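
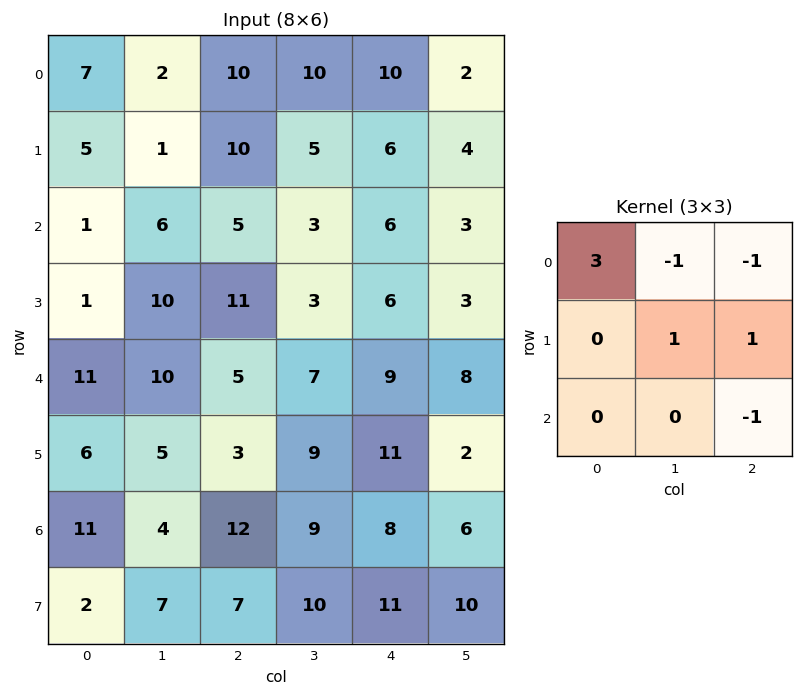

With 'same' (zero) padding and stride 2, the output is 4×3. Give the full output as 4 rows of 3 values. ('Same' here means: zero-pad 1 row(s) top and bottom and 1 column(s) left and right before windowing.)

Output[0,0]: The receptive field on the zero-padded input at this output position is [0 0 0 / 0 7 2 / 0 5 1]. Elementwise product with the kernel and sum: 0·3 + 0·-1 + 0·-1 + 7·1 + 2·1 + 1·-1.
Output[0,1]: The receptive field on the zero-padded input at this output position is [0 0 0 / 2 10 10 / 1 10 5]. Elementwise product with the kernel and sum: 0·3 + 0·-1 + 0·-1 + 10·1 + 10·1 + 5·-1.

8 15 8
-9 -7 11
5 19 15
-3 14 18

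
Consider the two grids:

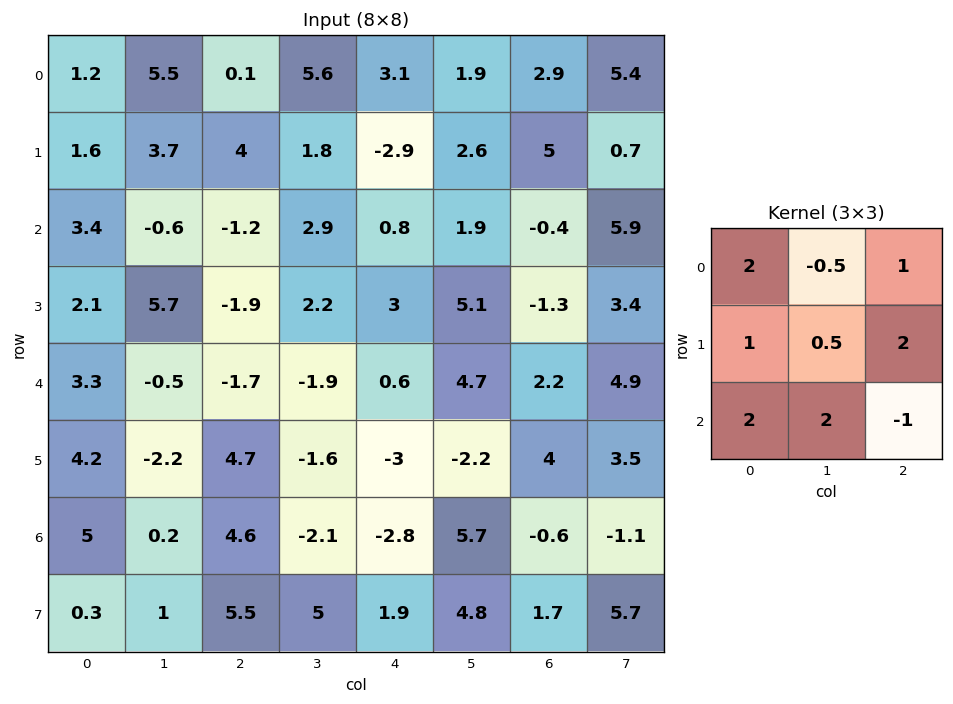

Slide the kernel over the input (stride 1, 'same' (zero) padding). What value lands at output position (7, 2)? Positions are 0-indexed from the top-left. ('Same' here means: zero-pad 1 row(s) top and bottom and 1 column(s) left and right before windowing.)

9.75

The receptive field on the zero-padded input at this output position is [0.2 4.6 -2.1 / 1 5.5 5 / 0 0 0]. Elementwise product with the kernel and sum: 0.2·2 + 4.6·-0.5 + -2.1·1 + 1·1 + 5.5·0.5 + 5·2 + 0·2 + 0·2 + 0·-1.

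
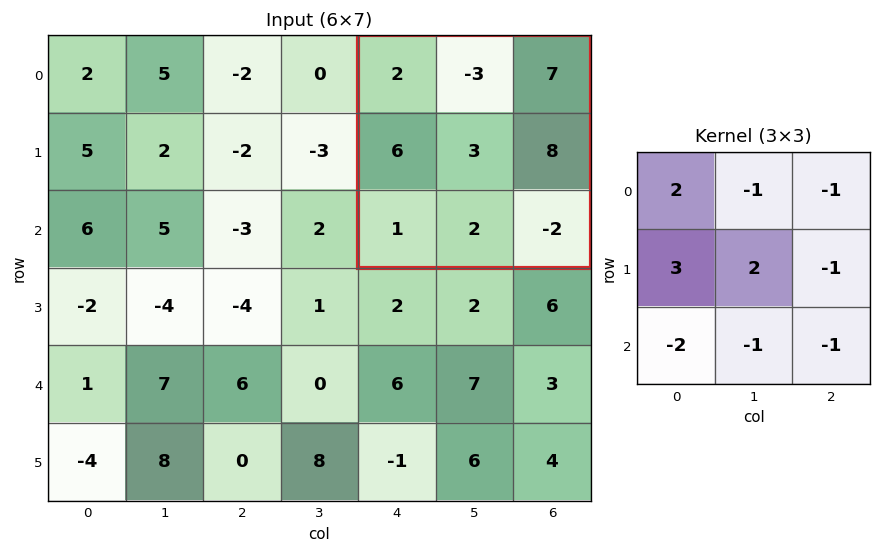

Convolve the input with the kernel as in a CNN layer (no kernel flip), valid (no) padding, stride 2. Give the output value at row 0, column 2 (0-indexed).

14

The receptive field on the input at this output position is [2 -3 7 / 6 3 8 / 1 2 -2]. Elementwise product with the kernel and sum: 2·2 + -3·-1 + 7·-1 + 6·3 + 3·2 + 8·-1 + 1·-2 + 2·-1 + -2·-1.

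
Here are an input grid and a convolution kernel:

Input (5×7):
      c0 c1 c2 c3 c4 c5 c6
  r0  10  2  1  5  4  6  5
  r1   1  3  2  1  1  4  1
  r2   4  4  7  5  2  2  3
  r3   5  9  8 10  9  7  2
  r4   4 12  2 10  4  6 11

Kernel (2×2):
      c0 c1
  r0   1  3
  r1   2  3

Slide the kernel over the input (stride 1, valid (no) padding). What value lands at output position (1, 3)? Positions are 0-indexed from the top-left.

The receptive field on the input at this output position is [1 1 / 5 2]. Elementwise product with the kernel and sum: 1·1 + 1·3 + 5·2 + 2·3.

20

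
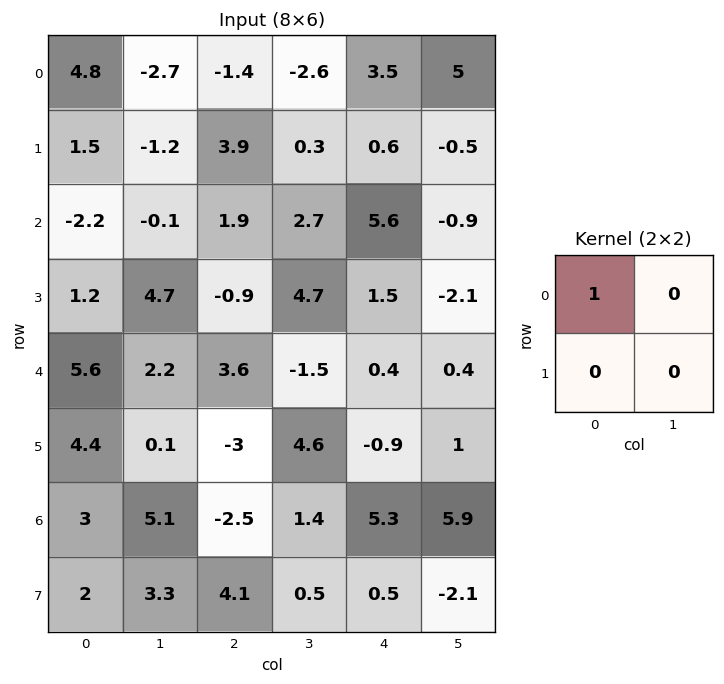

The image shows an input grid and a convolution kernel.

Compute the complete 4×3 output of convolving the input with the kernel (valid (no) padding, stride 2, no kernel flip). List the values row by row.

4.8 -1.4 3.5
-2.2 1.9 5.6
5.6 3.6 0.4
3 -2.5 5.3

Output[0,0]: The receptive field on the input at this output position is [4.8 -2.7 / 1.5 -1.2]. Elementwise product with the kernel and sum: 4.8·1.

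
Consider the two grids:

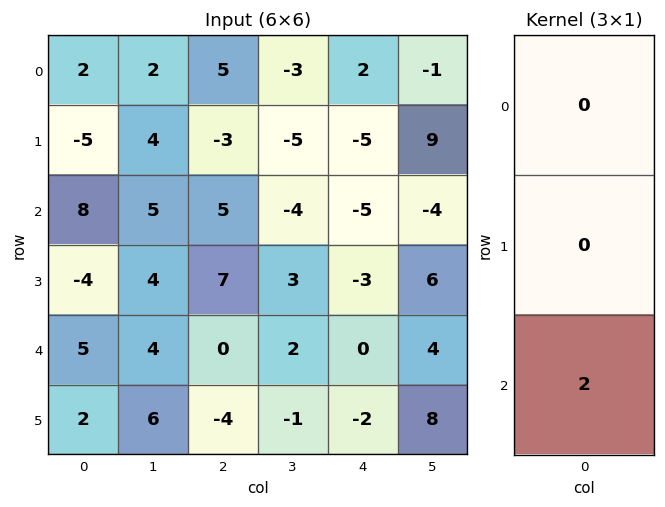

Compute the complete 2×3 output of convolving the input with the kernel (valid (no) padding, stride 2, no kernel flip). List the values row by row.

Output[0,0]: The receptive field on the input at this output position is [2 / -5 / 8]. Elementwise product with the kernel and sum: 8·2.

16 10 -10
10 0 0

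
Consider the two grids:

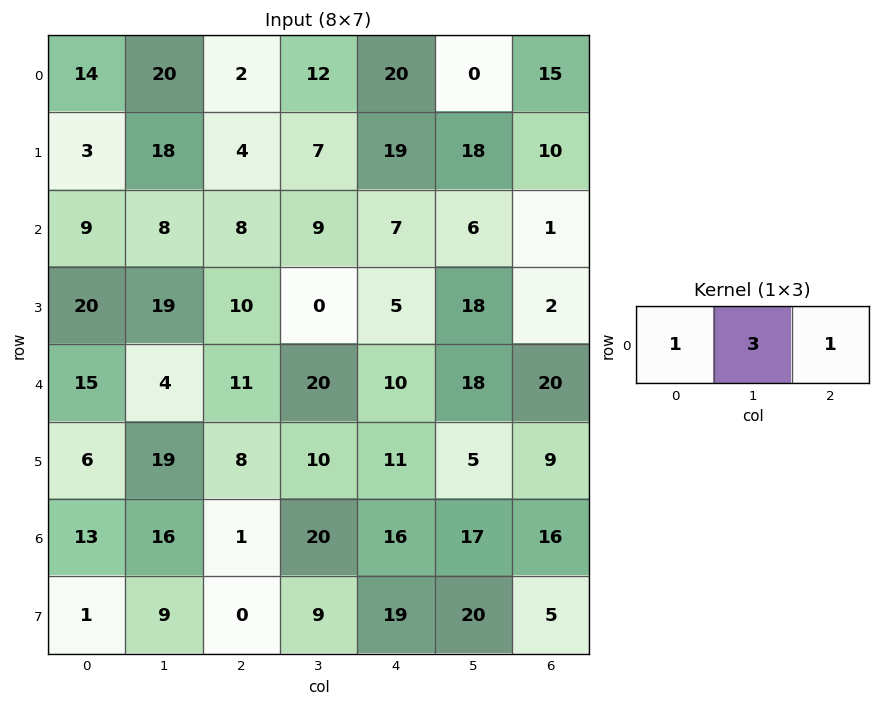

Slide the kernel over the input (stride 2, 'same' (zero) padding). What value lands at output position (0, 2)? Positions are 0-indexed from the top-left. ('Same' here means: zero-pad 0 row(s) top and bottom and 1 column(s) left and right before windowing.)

The receptive field on the zero-padded input at this output position is [12 20 0]. Elementwise product with the kernel and sum: 12·1 + 20·3 + 0·1.

72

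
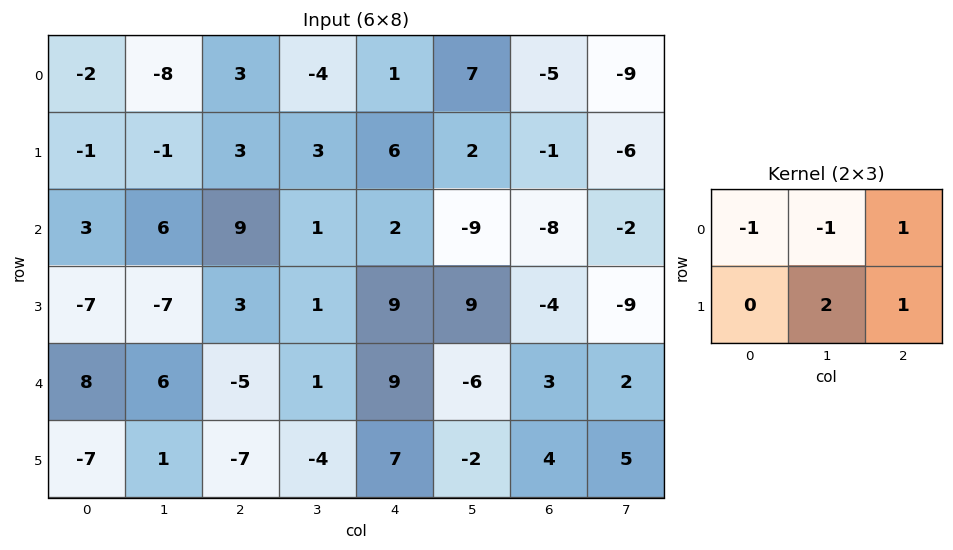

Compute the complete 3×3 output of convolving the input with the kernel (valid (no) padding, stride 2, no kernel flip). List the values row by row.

Output[0,0]: The receptive field on the input at this output position is [-2 -8 3 / -1 -1 3]. Elementwise product with the kernel and sum: -2·-1 + -8·-1 + 3·1 + -1·2 + 3·1.

14 14 -10
-11 3 13
-24 12 0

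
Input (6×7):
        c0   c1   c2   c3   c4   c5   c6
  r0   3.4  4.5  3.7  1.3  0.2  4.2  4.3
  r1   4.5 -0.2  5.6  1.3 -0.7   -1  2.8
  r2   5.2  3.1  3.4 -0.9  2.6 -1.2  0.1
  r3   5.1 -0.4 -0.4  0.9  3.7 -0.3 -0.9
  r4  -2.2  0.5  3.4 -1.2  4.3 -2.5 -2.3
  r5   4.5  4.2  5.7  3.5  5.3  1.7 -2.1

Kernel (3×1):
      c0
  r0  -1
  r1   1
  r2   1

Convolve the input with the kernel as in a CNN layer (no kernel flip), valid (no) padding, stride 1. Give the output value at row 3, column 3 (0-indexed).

The receptive field on the input at this output position is [0.9 / -1.2 / 3.5]. Elementwise product with the kernel and sum: 0.9·-1 + -1.2·1 + 3.5·1.

1.4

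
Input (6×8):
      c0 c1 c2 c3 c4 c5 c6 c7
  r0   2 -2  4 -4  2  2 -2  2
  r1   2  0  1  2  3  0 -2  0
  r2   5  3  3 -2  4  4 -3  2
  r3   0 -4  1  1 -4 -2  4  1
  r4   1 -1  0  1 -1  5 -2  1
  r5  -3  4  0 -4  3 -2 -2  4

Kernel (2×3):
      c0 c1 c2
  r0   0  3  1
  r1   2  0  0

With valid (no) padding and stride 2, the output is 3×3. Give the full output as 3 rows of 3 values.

Output[0,0]: The receptive field on the input at this output position is [2 -2 4 / 2 0 1]. Elementwise product with the kernel and sum: -2·3 + 4·1 + 2·2.

2 -8 10
12 0 1
-9 2 19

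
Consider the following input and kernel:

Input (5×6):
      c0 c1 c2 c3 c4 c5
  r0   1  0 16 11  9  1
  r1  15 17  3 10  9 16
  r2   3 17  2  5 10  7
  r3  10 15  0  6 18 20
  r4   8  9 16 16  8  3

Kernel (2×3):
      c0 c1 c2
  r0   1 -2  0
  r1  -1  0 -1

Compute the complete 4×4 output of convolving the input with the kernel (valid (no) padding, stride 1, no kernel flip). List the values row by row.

Output[0,0]: The receptive field on the input at this output position is [1 0 16 / 15 17 3]. Elementwise product with the kernel and sum: 1·1 + 0·-2 + 15·-1 + 3·-1.

-17 -59 -18 -33
-24 -11 -29 -20
-41 -8 -26 -41
-44 -10 -36 -49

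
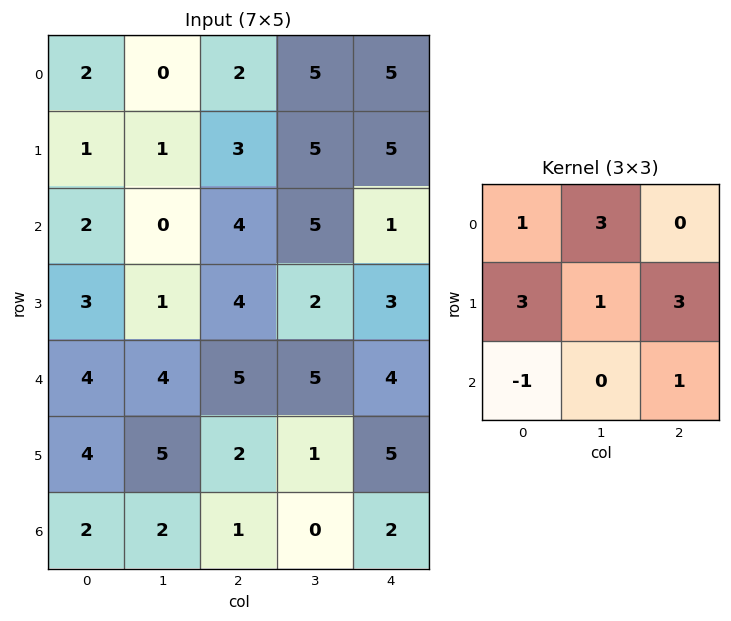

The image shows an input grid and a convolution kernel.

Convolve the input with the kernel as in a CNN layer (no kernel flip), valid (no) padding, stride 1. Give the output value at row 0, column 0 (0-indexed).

The receptive field on the input at this output position is [2 0 2 / 1 1 3 / 2 0 4]. Elementwise product with the kernel and sum: 2·1 + 0·3 + 1·3 + 1·1 + 3·3 + 2·-1 + 4·1.

17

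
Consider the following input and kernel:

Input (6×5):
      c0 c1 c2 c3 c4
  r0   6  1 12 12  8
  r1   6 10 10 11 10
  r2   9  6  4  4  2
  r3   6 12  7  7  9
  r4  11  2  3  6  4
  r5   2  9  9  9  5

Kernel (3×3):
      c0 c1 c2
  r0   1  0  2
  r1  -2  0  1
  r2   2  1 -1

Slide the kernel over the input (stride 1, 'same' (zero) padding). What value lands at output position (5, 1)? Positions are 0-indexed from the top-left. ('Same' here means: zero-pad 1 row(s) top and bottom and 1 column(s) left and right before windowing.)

22

The receptive field on the zero-padded input at this output position is [11 2 3 / 2 9 9 / 0 0 0]. Elementwise product with the kernel and sum: 11·1 + 3·2 + 2·-2 + 9·1 + 0·2 + 0·1 + 0·-1.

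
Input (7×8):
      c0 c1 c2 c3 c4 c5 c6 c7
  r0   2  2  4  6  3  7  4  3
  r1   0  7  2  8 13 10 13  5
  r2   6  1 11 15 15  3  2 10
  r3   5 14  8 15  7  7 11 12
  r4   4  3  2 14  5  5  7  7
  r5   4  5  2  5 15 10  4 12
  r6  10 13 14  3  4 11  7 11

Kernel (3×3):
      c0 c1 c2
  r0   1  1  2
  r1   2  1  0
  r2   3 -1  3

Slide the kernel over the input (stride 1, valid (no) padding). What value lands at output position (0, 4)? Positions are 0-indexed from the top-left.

102

The receptive field on the input at this output position is [3 7 4 / 13 10 13 / 15 3 2]. Elementwise product with the kernel and sum: 3·1 + 7·1 + 4·2 + 13·2 + 10·1 + 15·3 + 3·-1 + 2·3.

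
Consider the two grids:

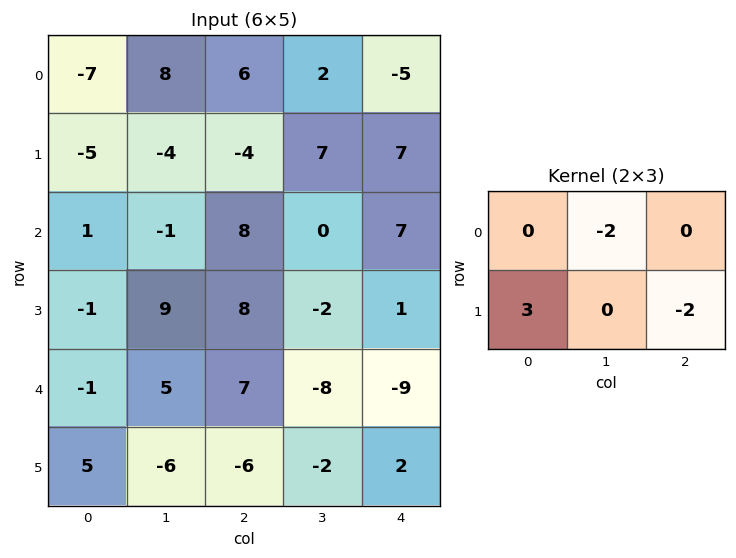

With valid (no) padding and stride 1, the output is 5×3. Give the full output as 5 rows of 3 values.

-23 -38 -30
-5 5 -4
-17 15 22
-35 15 43
17 -28 -6

Output[0,0]: The receptive field on the input at this output position is [-7 8 6 / -5 -4 -4]. Elementwise product with the kernel and sum: 8·-2 + -5·3 + -4·-2.
Output[0,1]: The receptive field on the input at this output position is [8 6 2 / -4 -4 7]. Elementwise product with the kernel and sum: 6·-2 + -4·3 + 7·-2.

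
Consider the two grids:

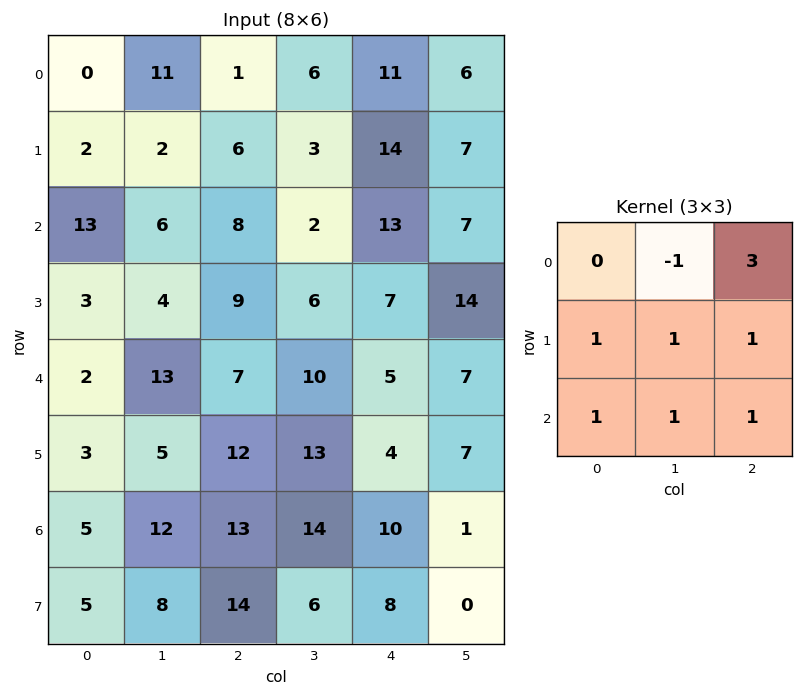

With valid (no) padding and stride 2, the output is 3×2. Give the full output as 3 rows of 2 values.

Output[0,0]: The receptive field on the input at this output position is [0 11 1 / 2 2 6 / 13 6 8]. Elementwise product with the kernel and sum: 11·-1 + 1·3 + 2·1 + 2·1 + 6·1 + 13·1 + 6·1 + 8·1.

29 73
56 81
58 71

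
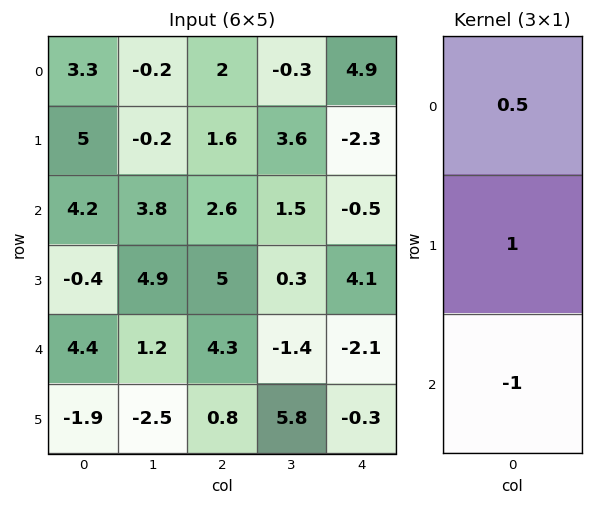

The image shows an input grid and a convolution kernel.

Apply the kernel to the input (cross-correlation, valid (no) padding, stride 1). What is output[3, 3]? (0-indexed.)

The receptive field on the input at this output position is [0.3 / -1.4 / 5.8]. Elementwise product with the kernel and sum: 0.3·0.5 + -1.4·1 + 5.8·-1.

-7.05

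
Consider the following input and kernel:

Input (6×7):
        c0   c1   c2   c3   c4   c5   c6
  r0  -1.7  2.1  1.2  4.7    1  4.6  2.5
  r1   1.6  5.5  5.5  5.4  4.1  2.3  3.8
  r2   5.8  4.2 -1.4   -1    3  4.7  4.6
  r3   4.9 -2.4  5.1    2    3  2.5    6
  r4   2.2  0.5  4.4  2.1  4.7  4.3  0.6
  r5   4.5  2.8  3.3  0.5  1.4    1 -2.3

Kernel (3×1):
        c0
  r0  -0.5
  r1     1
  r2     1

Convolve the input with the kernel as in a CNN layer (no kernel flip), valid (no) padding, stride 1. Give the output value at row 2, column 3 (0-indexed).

4.6

The receptive field on the input at this output position is [-1 / 2 / 2.1]. Elementwise product with the kernel and sum: -1·-0.5 + 2·1 + 2.1·1.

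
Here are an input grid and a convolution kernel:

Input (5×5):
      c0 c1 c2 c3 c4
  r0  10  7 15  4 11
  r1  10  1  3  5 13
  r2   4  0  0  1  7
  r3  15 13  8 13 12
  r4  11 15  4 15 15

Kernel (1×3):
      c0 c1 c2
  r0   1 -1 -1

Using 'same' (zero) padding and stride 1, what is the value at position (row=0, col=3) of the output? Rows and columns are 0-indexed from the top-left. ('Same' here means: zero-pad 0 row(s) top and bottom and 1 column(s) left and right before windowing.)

0

The receptive field on the zero-padded input at this output position is [15 4 11]. Elementwise product with the kernel and sum: 15·1 + 4·-1 + 11·-1.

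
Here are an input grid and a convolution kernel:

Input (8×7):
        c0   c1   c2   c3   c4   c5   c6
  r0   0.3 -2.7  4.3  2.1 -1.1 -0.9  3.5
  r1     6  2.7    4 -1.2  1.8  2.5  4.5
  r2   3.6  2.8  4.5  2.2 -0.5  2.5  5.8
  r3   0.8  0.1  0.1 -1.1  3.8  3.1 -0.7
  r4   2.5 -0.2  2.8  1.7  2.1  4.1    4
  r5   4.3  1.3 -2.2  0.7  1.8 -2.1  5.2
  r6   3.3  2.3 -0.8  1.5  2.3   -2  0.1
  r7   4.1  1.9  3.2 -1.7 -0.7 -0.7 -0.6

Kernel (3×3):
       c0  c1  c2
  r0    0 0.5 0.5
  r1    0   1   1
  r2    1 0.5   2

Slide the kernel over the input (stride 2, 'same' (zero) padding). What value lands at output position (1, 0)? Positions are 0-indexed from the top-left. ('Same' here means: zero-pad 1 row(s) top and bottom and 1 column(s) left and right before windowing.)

11.35

The receptive field on the zero-padded input at this output position is [0 6 2.7 / 0 3.6 2.8 / 0 0.8 0.1]. Elementwise product with the kernel and sum: 6·0.5 + 2.7·0.5 + 3.6·1 + 2.8·1 + 0·1 + 0.8·0.5 + 0.1·2.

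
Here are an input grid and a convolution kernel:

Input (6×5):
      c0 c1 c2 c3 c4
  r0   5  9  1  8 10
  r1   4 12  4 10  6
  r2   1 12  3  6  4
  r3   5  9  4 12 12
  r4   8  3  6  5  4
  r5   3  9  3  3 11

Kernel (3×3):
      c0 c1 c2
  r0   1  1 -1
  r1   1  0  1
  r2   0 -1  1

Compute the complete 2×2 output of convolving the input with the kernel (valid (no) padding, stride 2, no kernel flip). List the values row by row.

12 7
22 20

Output[0,0]: The receptive field on the input at this output position is [5 9 1 / 4 12 4 / 1 12 3]. Elementwise product with the kernel and sum: 5·1 + 9·1 + 1·-1 + 4·1 + 4·1 + 12·-1 + 3·1.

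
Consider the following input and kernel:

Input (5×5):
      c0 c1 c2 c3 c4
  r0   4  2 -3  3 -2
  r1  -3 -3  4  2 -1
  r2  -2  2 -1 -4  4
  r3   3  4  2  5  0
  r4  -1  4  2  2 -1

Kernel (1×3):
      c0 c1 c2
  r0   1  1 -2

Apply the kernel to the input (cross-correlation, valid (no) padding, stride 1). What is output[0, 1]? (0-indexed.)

-7

The receptive field on the input at this output position is [2 -3 3]. Elementwise product with the kernel and sum: 2·1 + -3·1 + 3·-2.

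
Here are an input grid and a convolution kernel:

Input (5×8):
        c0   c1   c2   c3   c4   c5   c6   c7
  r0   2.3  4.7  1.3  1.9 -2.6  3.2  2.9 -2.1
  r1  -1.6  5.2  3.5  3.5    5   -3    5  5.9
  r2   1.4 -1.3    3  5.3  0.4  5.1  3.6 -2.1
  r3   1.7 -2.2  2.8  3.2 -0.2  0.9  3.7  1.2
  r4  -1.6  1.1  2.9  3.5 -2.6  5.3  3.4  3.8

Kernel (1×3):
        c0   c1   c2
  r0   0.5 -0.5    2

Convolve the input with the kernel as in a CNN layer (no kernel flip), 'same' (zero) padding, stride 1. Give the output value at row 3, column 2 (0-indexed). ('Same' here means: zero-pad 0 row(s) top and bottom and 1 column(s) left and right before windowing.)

3.9

The receptive field on the zero-padded input at this output position is [-2.2 2.8 3.2]. Elementwise product with the kernel and sum: -2.2·0.5 + 2.8·-0.5 + 3.2·2.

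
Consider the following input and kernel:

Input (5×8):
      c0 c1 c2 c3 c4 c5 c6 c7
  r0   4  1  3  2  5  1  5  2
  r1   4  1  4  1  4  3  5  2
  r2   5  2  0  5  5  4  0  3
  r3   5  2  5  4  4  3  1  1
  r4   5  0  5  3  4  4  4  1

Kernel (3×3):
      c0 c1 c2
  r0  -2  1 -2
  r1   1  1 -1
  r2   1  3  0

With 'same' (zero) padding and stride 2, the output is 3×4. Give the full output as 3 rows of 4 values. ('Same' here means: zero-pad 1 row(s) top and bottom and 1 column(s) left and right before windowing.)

Output[0,0]: The receptive field on the zero-padded input at this output position is [0 0 0 / 0 4 1 / 0 4 1]. Elementwise product with the kernel and sum: 0·-2 + 0·1 + 0·-2 + 0·1 + 4·1 + 1·-1 + 0·1 + 4·3.

15 15 19 22
20 14 18 2
6 -5 -7 0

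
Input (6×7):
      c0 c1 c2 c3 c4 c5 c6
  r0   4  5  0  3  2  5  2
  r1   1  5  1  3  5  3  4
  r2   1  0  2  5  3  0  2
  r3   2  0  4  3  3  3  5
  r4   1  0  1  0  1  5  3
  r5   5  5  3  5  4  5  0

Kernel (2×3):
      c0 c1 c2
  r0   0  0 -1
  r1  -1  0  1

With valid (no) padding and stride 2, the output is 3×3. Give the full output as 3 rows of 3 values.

0 2 -3
0 -4 0
-3 0 -7

Output[0,0]: The receptive field on the input at this output position is [4 5 0 / 1 5 1]. Elementwise product with the kernel and sum: 0·-1 + 1·-1 + 1·1.
Output[0,1]: The receptive field on the input at this output position is [0 3 2 / 1 3 5]. Elementwise product with the kernel and sum: 2·-1 + 1·-1 + 5·1.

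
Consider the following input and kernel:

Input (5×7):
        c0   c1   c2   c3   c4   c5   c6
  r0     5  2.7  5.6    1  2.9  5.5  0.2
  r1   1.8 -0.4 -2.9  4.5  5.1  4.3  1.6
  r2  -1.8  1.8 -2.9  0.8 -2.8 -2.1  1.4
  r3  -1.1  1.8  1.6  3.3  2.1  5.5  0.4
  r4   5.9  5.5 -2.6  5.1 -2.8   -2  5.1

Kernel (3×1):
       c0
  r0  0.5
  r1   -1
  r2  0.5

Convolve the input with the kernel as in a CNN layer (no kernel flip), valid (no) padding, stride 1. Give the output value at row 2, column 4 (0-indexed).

The receptive field on the input at this output position is [-2.8 / 2.1 / -2.8]. Elementwise product with the kernel and sum: -2.8·0.5 + 2.1·-1 + -2.8·0.5.

-4.9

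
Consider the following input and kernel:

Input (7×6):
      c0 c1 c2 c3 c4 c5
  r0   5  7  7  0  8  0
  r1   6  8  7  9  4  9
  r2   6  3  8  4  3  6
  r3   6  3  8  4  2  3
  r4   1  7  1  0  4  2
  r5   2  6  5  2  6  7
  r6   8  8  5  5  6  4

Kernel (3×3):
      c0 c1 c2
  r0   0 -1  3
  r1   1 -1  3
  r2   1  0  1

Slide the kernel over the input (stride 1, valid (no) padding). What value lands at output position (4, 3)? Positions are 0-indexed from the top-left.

The receptive field on the input at this output position is [0 4 2 / 2 6 7 / 5 6 4]. Elementwise product with the kernel and sum: 4·-1 + 2·3 + 2·1 + 6·-1 + 7·3 + 5·1 + 4·1.

28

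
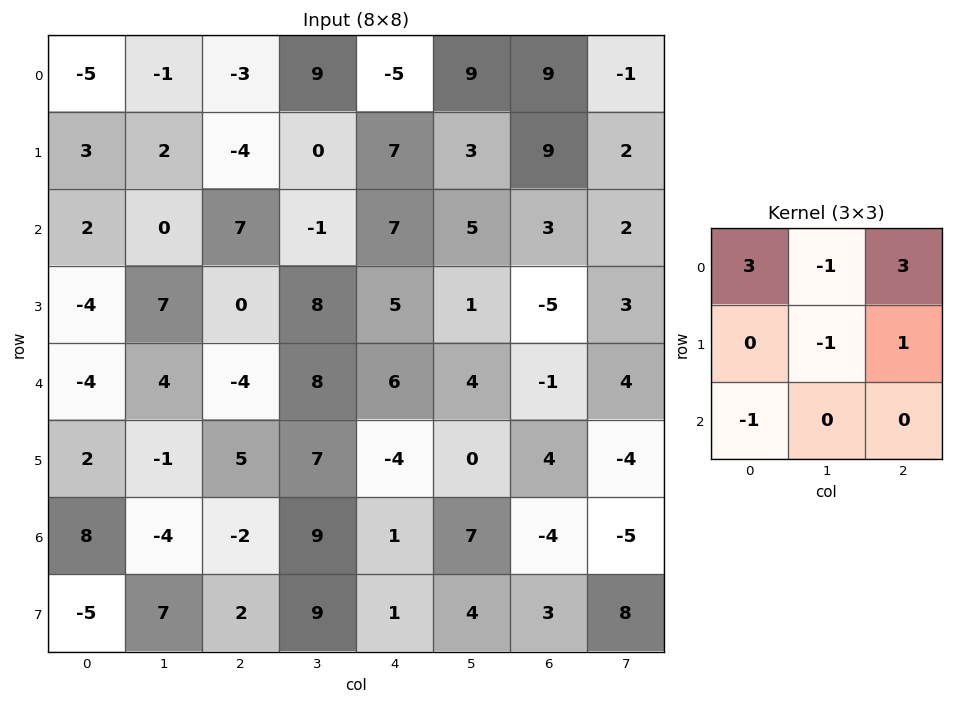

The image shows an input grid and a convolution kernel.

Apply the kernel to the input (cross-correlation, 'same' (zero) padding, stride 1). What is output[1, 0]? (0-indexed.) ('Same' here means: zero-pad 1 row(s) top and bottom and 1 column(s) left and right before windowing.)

1

The receptive field on the zero-padded input at this output position is [0 -5 -1 / 0 3 2 / 0 2 0]. Elementwise product with the kernel and sum: 0·3 + -5·-1 + -1·3 + 3·-1 + 2·1 + 0·-1.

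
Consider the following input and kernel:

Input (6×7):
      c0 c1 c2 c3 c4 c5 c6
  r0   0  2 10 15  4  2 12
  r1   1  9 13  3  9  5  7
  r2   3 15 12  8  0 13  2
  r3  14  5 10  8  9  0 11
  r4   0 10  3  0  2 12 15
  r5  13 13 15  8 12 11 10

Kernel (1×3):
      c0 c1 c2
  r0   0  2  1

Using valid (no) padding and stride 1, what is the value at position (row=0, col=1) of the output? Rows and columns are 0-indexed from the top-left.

The receptive field on the input at this output position is [2 10 15]. Elementwise product with the kernel and sum: 10·2 + 15·1.

35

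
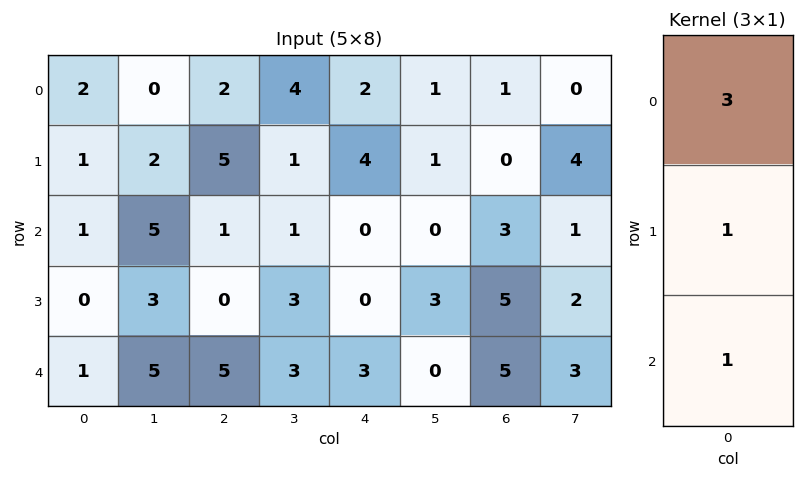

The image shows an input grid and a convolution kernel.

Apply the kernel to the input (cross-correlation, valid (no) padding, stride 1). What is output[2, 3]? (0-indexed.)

The receptive field on the input at this output position is [1 / 3 / 3]. Elementwise product with the kernel and sum: 1·3 + 3·1 + 3·1.

9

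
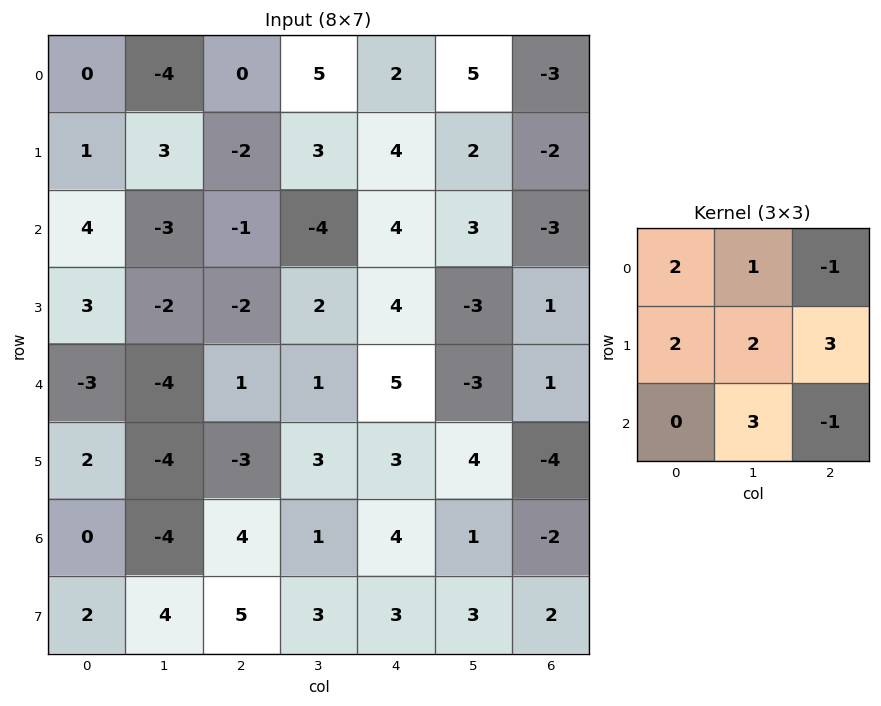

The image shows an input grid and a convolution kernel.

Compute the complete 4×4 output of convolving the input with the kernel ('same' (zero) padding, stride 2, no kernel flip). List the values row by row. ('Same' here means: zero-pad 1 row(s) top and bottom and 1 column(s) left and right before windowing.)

Output[0,0]: The receptive field on the zero-padded input at this output position is [0 0 0 / 0 0 -4 / 0 1 3]. Elementwise product with the kernel and sum: 0·2 + 0·1 + 0·-1 + 0·2 + 0·2 + -4·3 + 1·3 + 3·-1.

-12 -2 39 -2
8 -27 32 5
-3 -23 19 -21
-4 1 24 8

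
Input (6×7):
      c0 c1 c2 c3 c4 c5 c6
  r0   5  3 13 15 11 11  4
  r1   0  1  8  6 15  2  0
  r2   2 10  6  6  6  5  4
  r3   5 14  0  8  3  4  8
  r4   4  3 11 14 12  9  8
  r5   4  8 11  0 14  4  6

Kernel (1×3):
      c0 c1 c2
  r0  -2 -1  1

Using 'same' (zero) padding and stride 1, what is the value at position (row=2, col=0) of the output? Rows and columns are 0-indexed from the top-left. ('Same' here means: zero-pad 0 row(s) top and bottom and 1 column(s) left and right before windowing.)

8

The receptive field on the zero-padded input at this output position is [0 2 10]. Elementwise product with the kernel and sum: 0·-2 + 2·-1 + 10·1.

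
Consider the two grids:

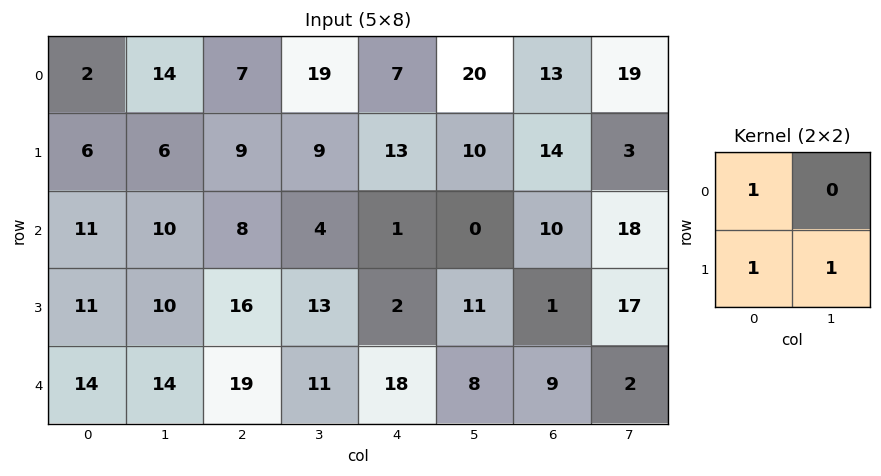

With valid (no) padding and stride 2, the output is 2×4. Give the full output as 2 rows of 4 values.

Output[0,0]: The receptive field on the input at this output position is [2 14 / 6 6]. Elementwise product with the kernel and sum: 2·1 + 6·1 + 6·1.
Output[0,1]: The receptive field on the input at this output position is [7 19 / 9 9]. Elementwise product with the kernel and sum: 7·1 + 9·1 + 9·1.

14 25 30 30
32 37 14 28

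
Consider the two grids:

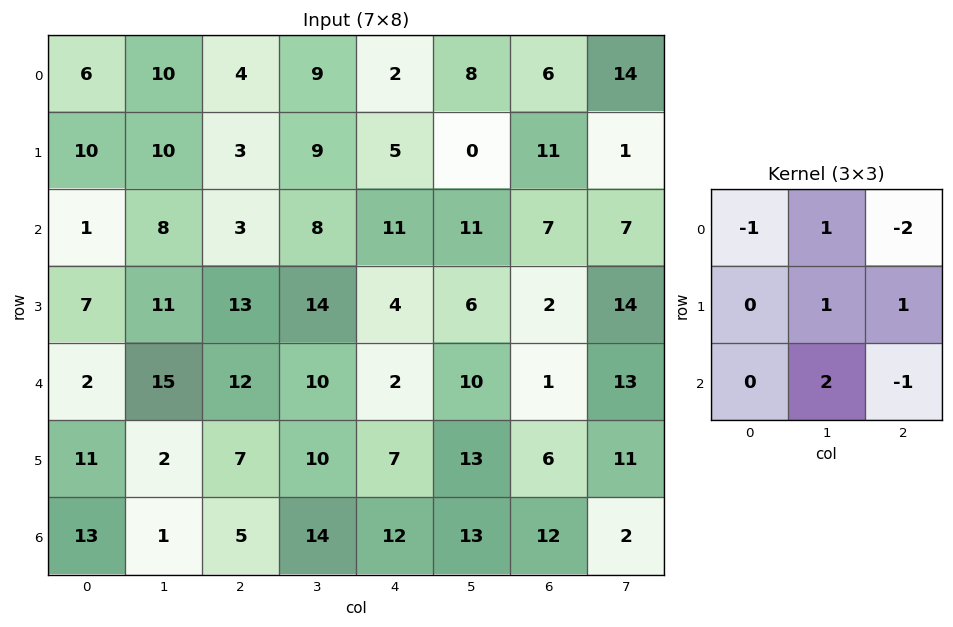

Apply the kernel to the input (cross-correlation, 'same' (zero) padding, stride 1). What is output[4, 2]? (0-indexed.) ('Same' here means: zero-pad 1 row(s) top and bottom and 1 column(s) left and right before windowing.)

0

The receptive field on the zero-padded input at this output position is [11 13 14 / 15 12 10 / 2 7 10]. Elementwise product with the kernel and sum: 11·-1 + 13·1 + 14·-2 + 12·1 + 10·1 + 7·2 + 10·-1.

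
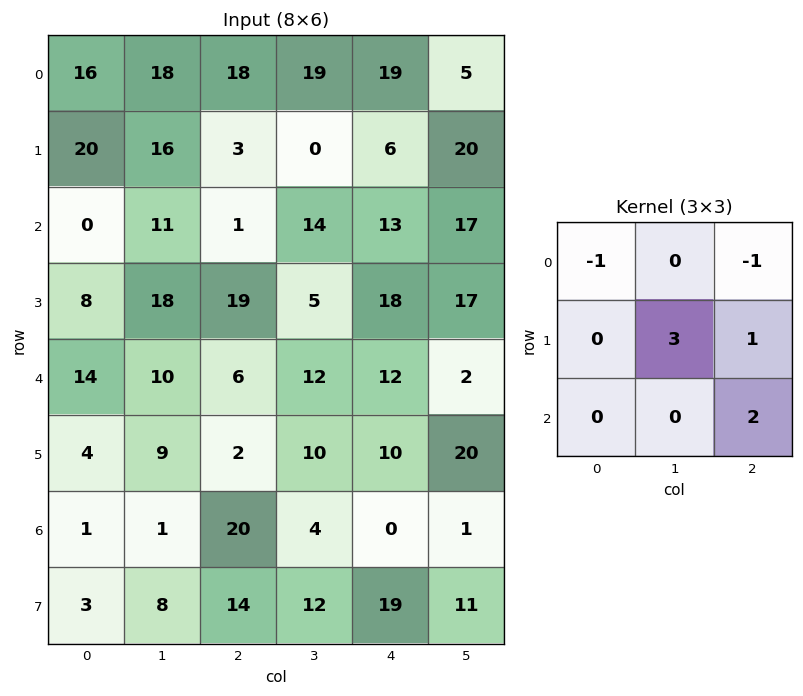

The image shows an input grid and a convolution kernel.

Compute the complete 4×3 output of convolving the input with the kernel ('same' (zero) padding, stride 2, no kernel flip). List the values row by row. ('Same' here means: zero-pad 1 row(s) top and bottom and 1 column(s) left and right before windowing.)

98 73 102
31 11 70
52 27 56
11 69 -7

Output[0,0]: The receptive field on the zero-padded input at this output position is [0 0 0 / 0 16 18 / 0 20 16]. Elementwise product with the kernel and sum: 0·-1 + 0·-1 + 16·3 + 18·1 + 16·2.
Output[0,1]: The receptive field on the zero-padded input at this output position is [0 0 0 / 18 18 19 / 16 3 0]. Elementwise product with the kernel and sum: 0·-1 + 0·-1 + 18·3 + 19·1 + 0·2.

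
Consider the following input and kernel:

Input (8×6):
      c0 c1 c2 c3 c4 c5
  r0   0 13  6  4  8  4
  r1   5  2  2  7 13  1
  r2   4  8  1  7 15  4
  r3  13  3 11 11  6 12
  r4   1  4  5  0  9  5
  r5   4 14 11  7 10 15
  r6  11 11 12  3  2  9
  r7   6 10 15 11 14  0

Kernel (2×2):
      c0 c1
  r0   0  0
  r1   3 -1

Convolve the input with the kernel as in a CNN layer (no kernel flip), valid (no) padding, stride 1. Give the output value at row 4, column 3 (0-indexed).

11

The receptive field on the input at this output position is [0 9 / 7 10]. Elementwise product with the kernel and sum: 7·3 + 10·-1.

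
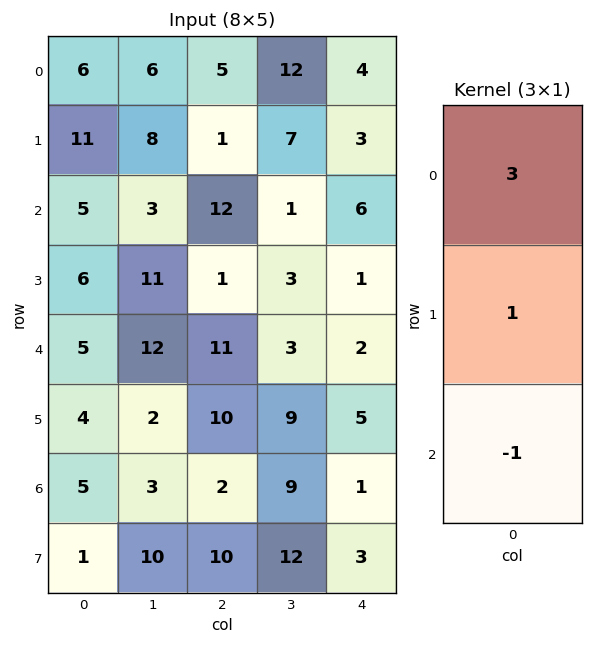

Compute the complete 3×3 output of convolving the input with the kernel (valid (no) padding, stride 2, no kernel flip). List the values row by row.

24 4 9
16 26 17
14 41 10

Output[0,0]: The receptive field on the input at this output position is [6 / 11 / 5]. Elementwise product with the kernel and sum: 6·3 + 11·1 + 5·-1.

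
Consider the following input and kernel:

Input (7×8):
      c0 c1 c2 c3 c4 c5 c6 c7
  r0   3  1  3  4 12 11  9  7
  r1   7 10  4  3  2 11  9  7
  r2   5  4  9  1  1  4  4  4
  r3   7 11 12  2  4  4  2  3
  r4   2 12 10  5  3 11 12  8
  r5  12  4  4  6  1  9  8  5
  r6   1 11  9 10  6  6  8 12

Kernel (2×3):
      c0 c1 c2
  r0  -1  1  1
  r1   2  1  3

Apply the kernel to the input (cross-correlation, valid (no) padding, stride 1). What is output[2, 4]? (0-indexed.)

The receptive field on the input at this output position is [1 4 4 / 4 4 2]. Elementwise product with the kernel and sum: 1·-1 + 4·1 + 4·1 + 4·2 + 4·1 + 2·3.

25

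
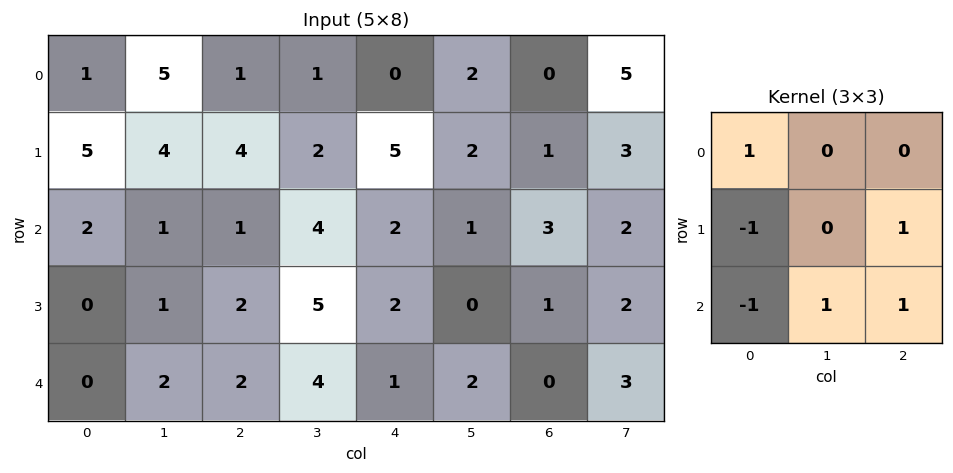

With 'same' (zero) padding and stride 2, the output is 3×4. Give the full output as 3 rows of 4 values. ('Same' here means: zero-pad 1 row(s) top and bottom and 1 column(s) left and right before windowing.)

14 -2 6 5
2 13 -4 6
2 3 3 1

Output[0,0]: The receptive field on the zero-padded input at this output position is [0 0 0 / 0 1 5 / 0 5 4]. Elementwise product with the kernel and sum: 0·1 + 0·-1 + 5·1 + 0·-1 + 5·1 + 4·1.
Output[0,1]: The receptive field on the zero-padded input at this output position is [0 0 0 / 5 1 1 / 4 4 2]. Elementwise product with the kernel and sum: 0·1 + 5·-1 + 1·1 + 4·-1 + 4·1 + 2·1.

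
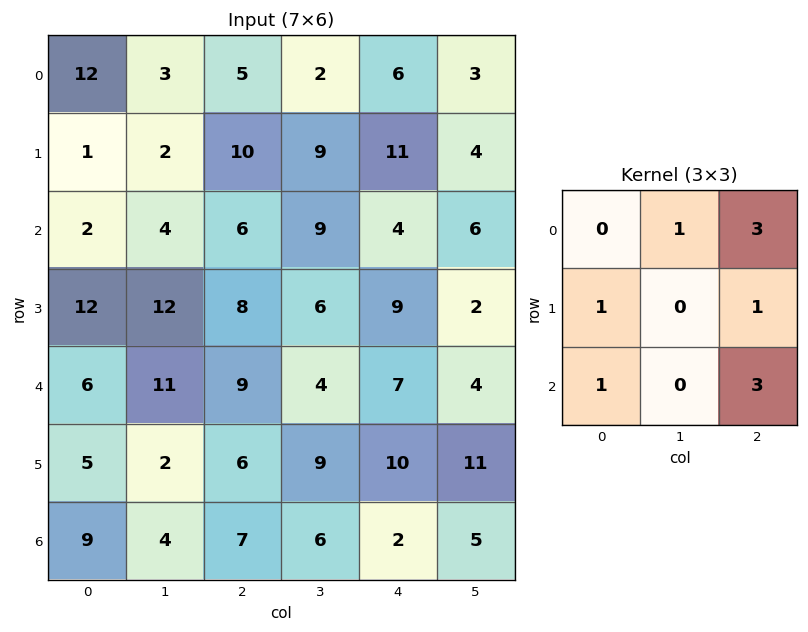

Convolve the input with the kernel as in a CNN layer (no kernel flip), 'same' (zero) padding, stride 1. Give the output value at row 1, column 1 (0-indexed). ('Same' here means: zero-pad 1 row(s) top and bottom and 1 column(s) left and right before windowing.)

The receptive field on the zero-padded input at this output position is [12 3 5 / 1 2 10 / 2 4 6]. Elementwise product with the kernel and sum: 3·1 + 5·3 + 1·1 + 10·1 + 2·1 + 6·3.

49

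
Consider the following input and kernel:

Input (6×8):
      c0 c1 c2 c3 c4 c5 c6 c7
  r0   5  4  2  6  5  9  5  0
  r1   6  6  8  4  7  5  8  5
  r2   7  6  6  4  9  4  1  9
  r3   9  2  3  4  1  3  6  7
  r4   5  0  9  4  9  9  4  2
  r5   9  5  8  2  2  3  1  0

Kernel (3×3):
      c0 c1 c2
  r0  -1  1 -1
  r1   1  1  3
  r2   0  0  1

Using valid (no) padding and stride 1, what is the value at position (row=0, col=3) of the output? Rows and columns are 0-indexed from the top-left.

20

The receptive field on the input at this output position is [6 5 9 / 4 7 5 / 4 9 4]. Elementwise product with the kernel and sum: 6·-1 + 5·1 + 9·-1 + 4·1 + 7·1 + 5·3 + 4·1.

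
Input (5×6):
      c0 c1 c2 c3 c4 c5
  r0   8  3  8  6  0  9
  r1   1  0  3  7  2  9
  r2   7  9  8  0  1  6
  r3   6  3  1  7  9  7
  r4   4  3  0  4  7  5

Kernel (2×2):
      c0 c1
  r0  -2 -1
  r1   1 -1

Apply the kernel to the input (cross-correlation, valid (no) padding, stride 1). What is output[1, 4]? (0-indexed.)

The receptive field on the input at this output position is [2 9 / 1 6]. Elementwise product with the kernel and sum: 2·-2 + 9·-1 + 1·1 + 6·-1.

-18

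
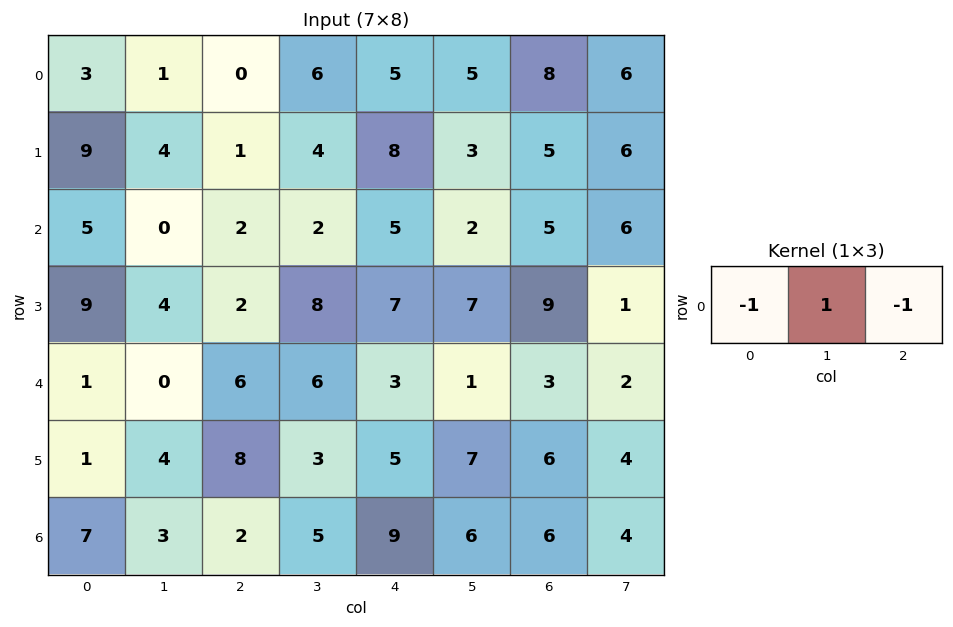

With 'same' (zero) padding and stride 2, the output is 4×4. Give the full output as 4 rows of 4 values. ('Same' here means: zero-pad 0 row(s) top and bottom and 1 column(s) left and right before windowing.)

2 -7 -6 -3
5 0 1 -3
1 0 -4 0
4 -6 -2 -4

Output[0,0]: The receptive field on the zero-padded input at this output position is [0 3 1]. Elementwise product with the kernel and sum: 0·-1 + 3·1 + 1·-1.
Output[0,1]: The receptive field on the zero-padded input at this output position is [1 0 6]. Elementwise product with the kernel and sum: 1·-1 + 0·1 + 6·-1.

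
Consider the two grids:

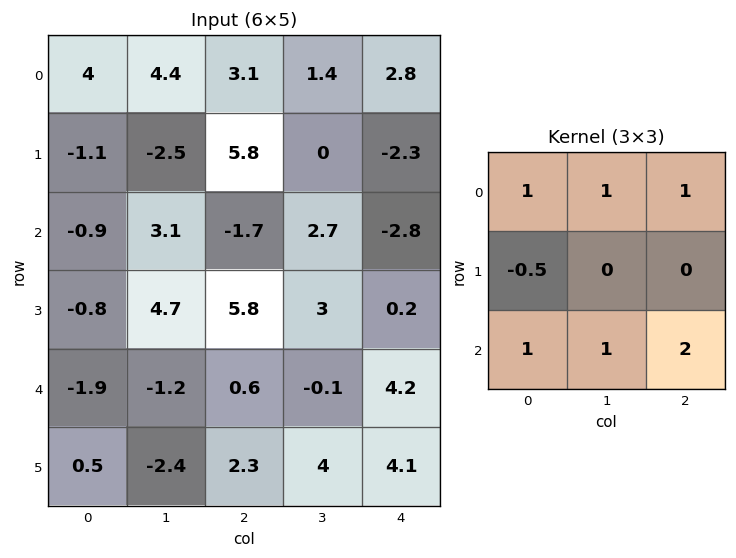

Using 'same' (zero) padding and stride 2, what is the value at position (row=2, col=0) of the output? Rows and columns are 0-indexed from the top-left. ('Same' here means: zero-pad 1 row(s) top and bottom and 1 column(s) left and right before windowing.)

-0.4

The receptive field on the zero-padded input at this output position is [0 -0.8 4.7 / 0 -1.9 -1.2 / 0 0.5 -2.4]. Elementwise product with the kernel and sum: 0·1 + -0.8·1 + 4.7·1 + 0·-0.5 + 0·1 + 0.5·1 + -2.4·2.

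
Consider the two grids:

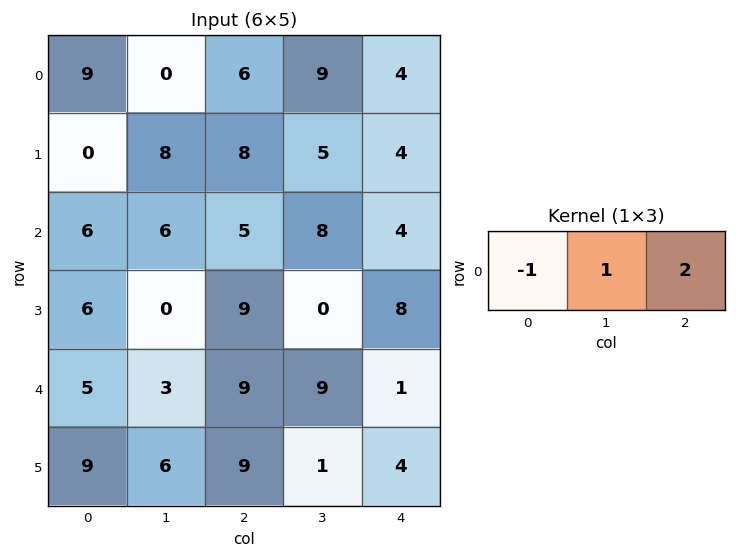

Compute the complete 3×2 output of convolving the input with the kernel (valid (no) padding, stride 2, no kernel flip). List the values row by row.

3 11
10 11
16 2

Output[0,0]: The receptive field on the input at this output position is [9 0 6]. Elementwise product with the kernel and sum: 9·-1 + 0·1 + 6·2.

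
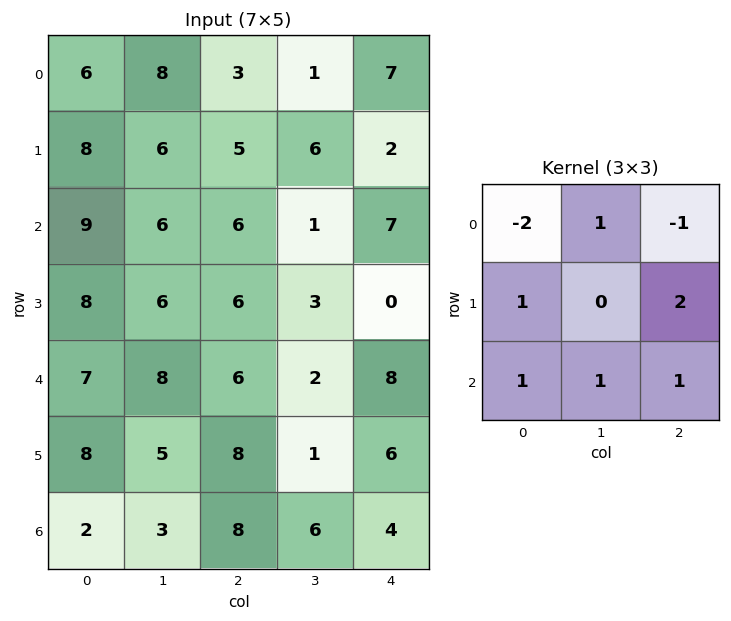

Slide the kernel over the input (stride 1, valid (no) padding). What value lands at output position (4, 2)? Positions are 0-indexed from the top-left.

20

The receptive field on the input at this output position is [6 2 8 / 8 1 6 / 8 6 4]. Elementwise product with the kernel and sum: 6·-2 + 2·1 + 8·-1 + 8·1 + 6·2 + 8·1 + 6·1 + 4·1.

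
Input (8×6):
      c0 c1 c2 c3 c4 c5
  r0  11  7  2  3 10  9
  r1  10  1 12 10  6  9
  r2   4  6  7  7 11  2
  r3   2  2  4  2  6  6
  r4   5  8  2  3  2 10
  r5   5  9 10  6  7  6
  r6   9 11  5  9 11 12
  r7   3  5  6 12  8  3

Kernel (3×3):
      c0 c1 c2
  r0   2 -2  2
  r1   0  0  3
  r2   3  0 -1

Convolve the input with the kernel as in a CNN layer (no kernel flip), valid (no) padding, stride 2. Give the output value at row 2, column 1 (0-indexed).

The receptive field on the input at this output position is [2 3 2 / 10 6 7 / 5 9 11]. Elementwise product with the kernel and sum: 2·2 + 3·-2 + 2·2 + 7·3 + 5·3 + 11·-1.

27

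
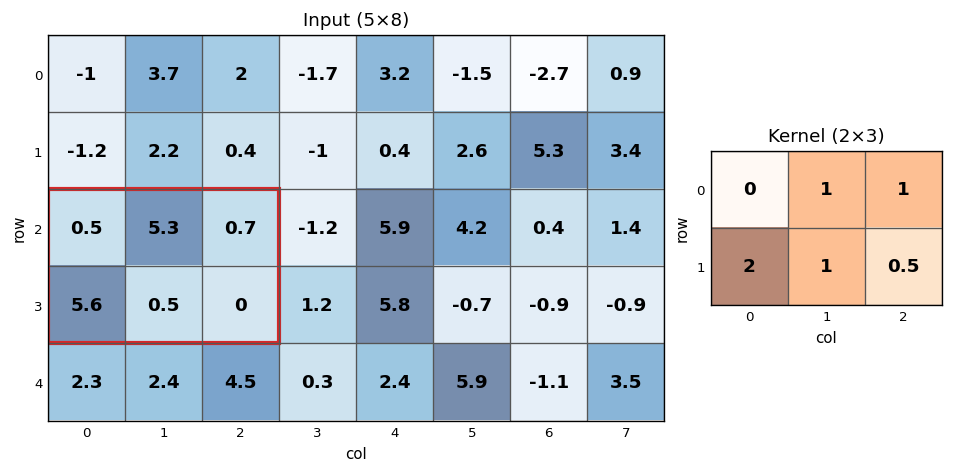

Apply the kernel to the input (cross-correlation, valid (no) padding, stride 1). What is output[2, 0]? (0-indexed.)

The receptive field on the input at this output position is [0.5 5.3 0.7 / 5.6 0.5 0]. Elementwise product with the kernel and sum: 5.3·1 + 0.7·1 + 5.6·2 + 0.5·1 + 0·0.5.

17.7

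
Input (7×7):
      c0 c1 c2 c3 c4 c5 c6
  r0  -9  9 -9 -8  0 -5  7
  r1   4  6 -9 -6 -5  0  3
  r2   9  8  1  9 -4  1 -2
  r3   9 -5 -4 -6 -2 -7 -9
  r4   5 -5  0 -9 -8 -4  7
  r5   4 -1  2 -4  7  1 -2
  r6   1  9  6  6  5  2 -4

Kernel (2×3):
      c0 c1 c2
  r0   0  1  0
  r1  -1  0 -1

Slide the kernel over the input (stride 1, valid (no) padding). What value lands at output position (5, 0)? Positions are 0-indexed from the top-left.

-8

The receptive field on the input at this output position is [4 -1 2 / 1 9 6]. Elementwise product with the kernel and sum: -1·1 + 1·-1 + 6·-1.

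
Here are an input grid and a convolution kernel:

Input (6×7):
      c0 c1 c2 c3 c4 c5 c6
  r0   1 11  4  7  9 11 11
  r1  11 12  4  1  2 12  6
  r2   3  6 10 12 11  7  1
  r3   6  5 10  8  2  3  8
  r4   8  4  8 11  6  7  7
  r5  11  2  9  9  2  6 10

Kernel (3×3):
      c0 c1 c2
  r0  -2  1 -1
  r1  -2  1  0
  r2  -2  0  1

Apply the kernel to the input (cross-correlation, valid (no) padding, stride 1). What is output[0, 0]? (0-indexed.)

The receptive field on the input at this output position is [1 11 4 / 11 12 4 / 3 6 10]. Elementwise product with the kernel and sum: 1·-2 + 11·1 + 4·-1 + 11·-2 + 12·1 + 3·-2 + 10·1.

-1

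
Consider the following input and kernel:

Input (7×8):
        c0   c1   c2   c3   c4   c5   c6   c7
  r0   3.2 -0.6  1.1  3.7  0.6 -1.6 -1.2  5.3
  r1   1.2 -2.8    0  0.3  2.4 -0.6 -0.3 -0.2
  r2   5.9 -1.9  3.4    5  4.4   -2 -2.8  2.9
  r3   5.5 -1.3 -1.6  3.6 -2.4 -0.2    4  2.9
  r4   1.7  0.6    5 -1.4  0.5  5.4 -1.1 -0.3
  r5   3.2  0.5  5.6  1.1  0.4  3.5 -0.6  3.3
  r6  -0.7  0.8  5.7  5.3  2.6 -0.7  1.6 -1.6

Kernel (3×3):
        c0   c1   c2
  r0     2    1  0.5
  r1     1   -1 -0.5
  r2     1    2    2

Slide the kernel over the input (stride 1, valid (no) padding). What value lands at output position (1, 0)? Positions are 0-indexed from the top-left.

The receptive field on the input at this output position is [1.2 -2.8 0 / 5.9 -1.9 3.4 / 5.5 -1.3 -1.6]. Elementwise product with the kernel and sum: 1.2·2 + -2.8·1 + 0·0.5 + 5.9·1 + -1.9·-1 + 3.4·-0.5 + 5.5·1 + -1.3·2 + -1.6·2.

5.4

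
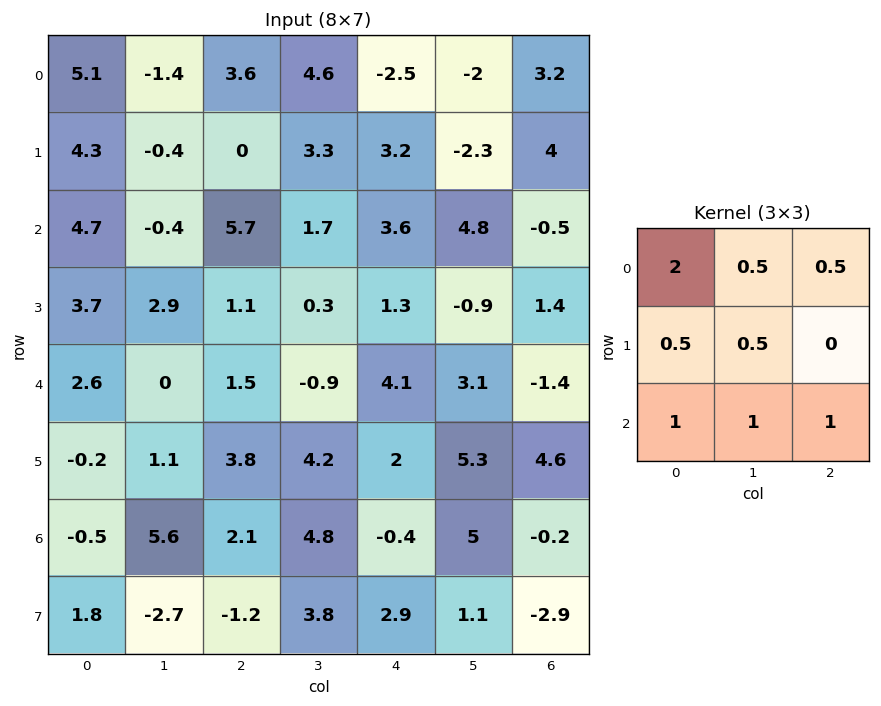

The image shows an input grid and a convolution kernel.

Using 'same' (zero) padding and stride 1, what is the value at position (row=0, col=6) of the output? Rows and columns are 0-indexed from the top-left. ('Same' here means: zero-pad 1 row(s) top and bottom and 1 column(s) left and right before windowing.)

2.3

The receptive field on the zero-padded input at this output position is [0 0 0 / -2 3.2 0 / -2.3 4 0]. Elementwise product with the kernel and sum: 0·2 + 0·0.5 + 0·0.5 + -2·0.5 + 3.2·0.5 + -2.3·1 + 4·1 + 0·1.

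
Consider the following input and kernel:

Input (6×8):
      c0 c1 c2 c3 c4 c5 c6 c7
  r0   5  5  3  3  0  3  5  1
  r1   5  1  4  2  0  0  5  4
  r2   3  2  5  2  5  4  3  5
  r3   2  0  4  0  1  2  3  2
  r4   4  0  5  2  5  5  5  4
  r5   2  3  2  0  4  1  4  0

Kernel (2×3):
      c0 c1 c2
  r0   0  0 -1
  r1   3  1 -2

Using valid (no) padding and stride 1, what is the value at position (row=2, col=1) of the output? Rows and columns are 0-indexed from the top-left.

The receptive field on the input at this output position is [2 5 2 / 0 4 0]. Elementwise product with the kernel and sum: 2·-1 + 0·3 + 4·1 + 0·-2.

2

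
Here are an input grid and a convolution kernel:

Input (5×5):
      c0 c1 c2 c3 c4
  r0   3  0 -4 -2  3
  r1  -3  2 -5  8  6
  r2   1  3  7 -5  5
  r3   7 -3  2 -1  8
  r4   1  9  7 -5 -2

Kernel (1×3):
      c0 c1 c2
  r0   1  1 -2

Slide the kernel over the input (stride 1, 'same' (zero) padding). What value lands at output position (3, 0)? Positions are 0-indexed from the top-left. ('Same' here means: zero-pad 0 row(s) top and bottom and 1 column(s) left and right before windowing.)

The receptive field on the zero-padded input at this output position is [0 7 -3]. Elementwise product with the kernel and sum: 0·1 + 7·1 + -3·-2.

13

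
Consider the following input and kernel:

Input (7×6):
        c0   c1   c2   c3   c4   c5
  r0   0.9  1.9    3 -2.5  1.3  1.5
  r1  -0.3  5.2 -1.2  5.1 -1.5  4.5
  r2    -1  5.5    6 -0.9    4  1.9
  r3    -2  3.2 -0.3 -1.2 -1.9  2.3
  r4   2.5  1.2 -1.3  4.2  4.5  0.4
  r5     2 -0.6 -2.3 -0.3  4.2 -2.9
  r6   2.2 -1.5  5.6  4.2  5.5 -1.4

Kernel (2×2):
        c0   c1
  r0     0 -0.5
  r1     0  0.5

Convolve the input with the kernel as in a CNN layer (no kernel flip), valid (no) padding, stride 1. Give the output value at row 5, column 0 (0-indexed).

The receptive field on the input at this output position is [2 -0.6 / 2.2 -1.5]. Elementwise product with the kernel and sum: -0.6·-0.5 + -1.5·0.5.

-0.45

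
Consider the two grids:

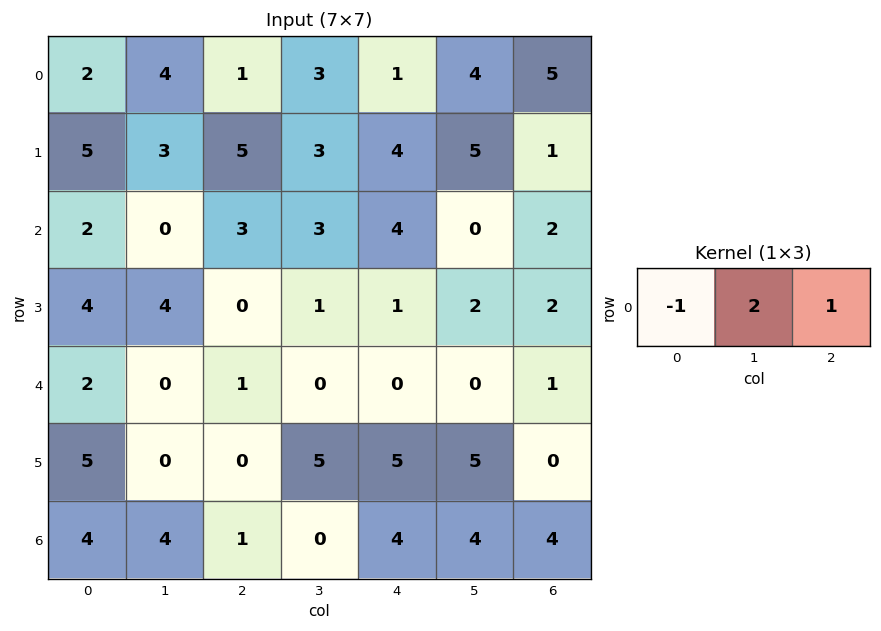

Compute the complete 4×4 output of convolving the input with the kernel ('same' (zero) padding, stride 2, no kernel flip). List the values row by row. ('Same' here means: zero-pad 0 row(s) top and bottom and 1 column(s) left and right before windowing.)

8 1 3 6
4 9 5 4
4 2 0 2
12 -2 12 4

Output[0,0]: The receptive field on the zero-padded input at this output position is [0 2 4]. Elementwise product with the kernel and sum: 0·-1 + 2·2 + 4·1.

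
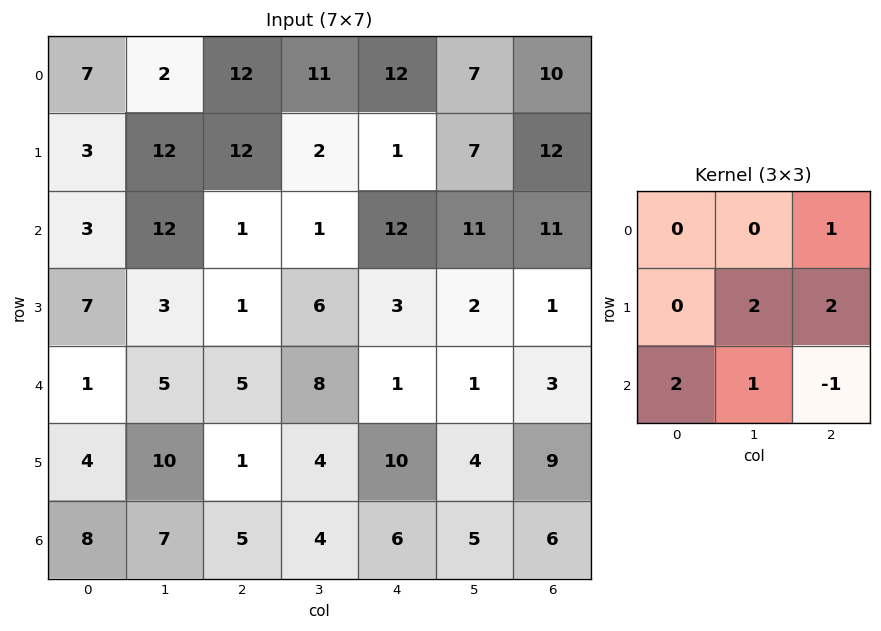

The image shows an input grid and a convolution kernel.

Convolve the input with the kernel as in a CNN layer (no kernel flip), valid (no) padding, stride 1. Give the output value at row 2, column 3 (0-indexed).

The receptive field on the input at this output position is [1 12 11 / 6 3 2 / 8 1 1]. Elementwise product with the kernel and sum: 11·1 + 3·2 + 2·2 + 8·2 + 1·1 + 1·-1.

37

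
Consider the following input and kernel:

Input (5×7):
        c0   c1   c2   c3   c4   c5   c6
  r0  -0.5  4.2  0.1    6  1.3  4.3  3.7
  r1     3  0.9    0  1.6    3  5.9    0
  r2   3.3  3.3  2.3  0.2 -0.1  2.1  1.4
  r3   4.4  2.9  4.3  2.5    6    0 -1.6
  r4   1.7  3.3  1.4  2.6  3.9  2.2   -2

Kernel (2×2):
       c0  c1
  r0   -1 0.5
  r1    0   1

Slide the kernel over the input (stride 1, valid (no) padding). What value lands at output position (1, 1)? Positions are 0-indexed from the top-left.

The receptive field on the input at this output position is [0.9 0 / 3.3 2.3]. Elementwise product with the kernel and sum: 0.9·-1 + 0·0.5 + 2.3·1.

1.4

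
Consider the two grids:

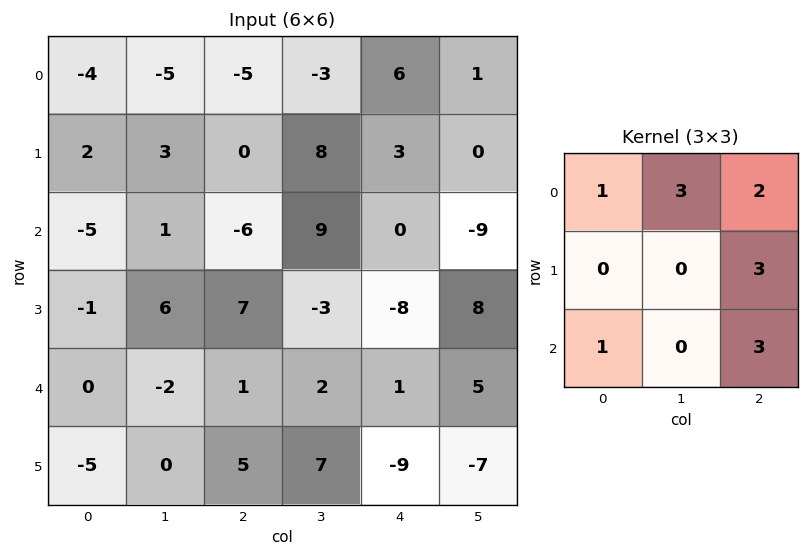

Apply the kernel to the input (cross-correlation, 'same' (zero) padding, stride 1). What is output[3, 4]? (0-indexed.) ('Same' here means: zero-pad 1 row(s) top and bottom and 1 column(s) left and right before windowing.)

32

The receptive field on the zero-padded input at this output position is [9 0 -9 / -3 -8 8 / 2 1 5]. Elementwise product with the kernel and sum: 9·1 + 0·3 + -9·2 + 8·3 + 2·1 + 5·3.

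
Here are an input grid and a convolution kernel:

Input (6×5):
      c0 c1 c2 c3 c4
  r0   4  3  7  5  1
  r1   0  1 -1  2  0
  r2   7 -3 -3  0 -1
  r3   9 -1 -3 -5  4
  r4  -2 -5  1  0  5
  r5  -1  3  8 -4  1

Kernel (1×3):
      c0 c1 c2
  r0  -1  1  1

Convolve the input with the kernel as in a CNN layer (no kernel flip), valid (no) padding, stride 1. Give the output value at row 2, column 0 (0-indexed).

The receptive field on the input at this output position is [7 -3 -3]. Elementwise product with the kernel and sum: 7·-1 + -3·1 + -3·1.

-13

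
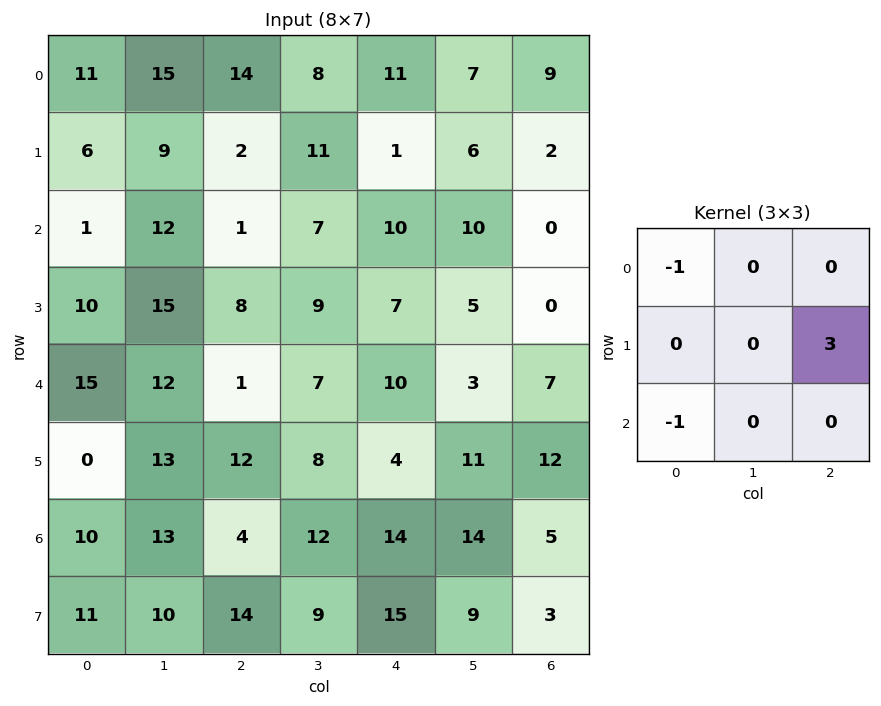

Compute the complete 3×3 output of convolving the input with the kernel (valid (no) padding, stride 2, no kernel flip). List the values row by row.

-6 -12 -15
8 19 -20
11 7 12

Output[0,0]: The receptive field on the input at this output position is [11 15 14 / 6 9 2 / 1 12 1]. Elementwise product with the kernel and sum: 11·-1 + 2·3 + 1·-1.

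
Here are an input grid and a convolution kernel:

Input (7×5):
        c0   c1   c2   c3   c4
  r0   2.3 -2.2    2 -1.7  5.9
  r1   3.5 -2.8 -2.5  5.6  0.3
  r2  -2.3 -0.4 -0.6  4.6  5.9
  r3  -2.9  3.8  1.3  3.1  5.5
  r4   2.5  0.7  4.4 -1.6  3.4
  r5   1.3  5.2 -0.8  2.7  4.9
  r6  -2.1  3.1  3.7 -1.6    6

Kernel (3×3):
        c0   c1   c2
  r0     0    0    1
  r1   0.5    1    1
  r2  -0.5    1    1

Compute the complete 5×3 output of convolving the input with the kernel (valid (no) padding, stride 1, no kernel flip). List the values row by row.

-1.4 4.2 21.35
1.9 11.9 18.45
6.9 13.35 14.75
11.4 5.55 17.5
17.3 3.45 13.15

Output[0,0]: The receptive field on the input at this output position is [2.3 -2.2 2 / 3.5 -2.8 -2.5 / -2.3 -0.4 -0.6]. Elementwise product with the kernel and sum: 2·1 + 3.5·0.5 + -2.8·1 + -2.5·1 + -2.3·-0.5 + -0.4·1 + -0.6·1.
Output[0,1]: The receptive field on the input at this output position is [-2.2 2 -1.7 / -2.8 -2.5 5.6 / -0.4 -0.6 4.6]. Elementwise product with the kernel and sum: -1.7·1 + -2.8·0.5 + -2.5·1 + 5.6·1 + -0.4·-0.5 + -0.6·1 + 4.6·1.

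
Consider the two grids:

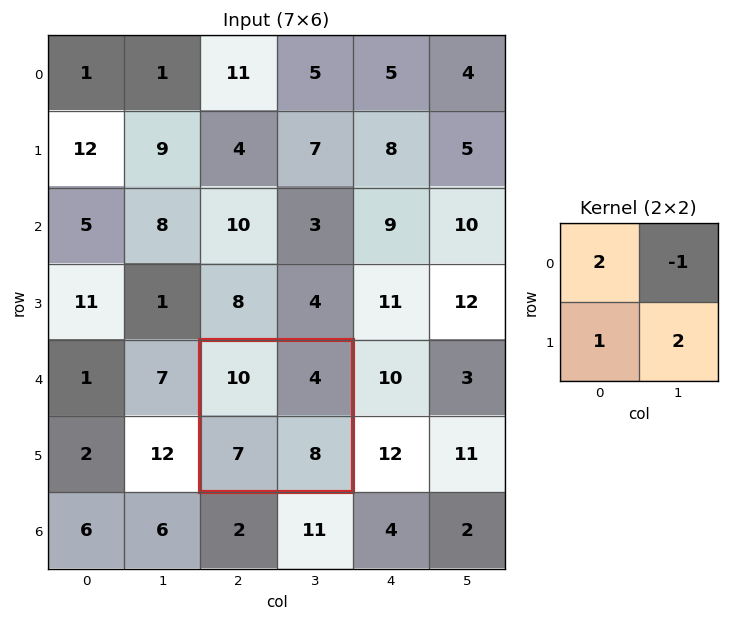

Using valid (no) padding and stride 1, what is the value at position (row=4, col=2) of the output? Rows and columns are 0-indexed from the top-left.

39

The receptive field on the input at this output position is [10 4 / 7 8]. Elementwise product with the kernel and sum: 10·2 + 4·-1 + 7·1 + 8·2.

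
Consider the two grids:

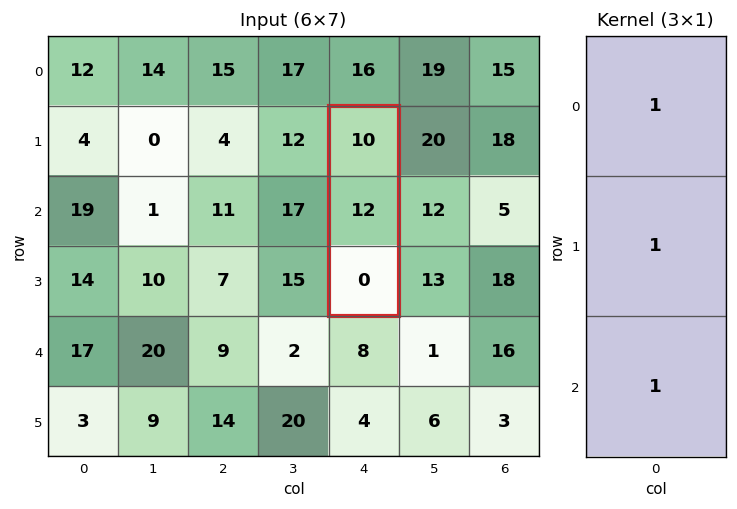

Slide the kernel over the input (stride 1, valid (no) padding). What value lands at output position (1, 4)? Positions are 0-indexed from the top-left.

22

The receptive field on the input at this output position is [10 / 12 / 0]. Elementwise product with the kernel and sum: 10·1 + 12·1 + 0·1.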